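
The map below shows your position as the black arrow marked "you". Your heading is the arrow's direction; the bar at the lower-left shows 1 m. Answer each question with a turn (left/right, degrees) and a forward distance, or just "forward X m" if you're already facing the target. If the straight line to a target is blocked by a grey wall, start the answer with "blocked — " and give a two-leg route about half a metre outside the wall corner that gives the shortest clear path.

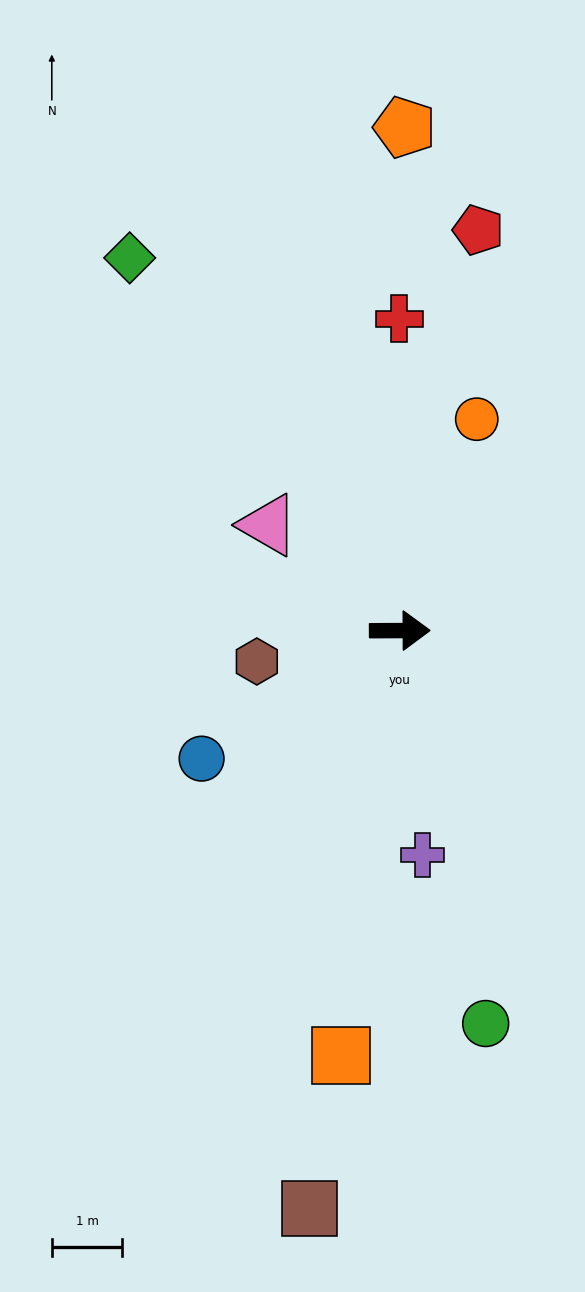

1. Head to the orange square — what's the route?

turn right 98°, forward 6.1 m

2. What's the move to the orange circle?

turn left 70°, forward 3.2 m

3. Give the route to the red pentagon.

turn left 79°, forward 5.8 m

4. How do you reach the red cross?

turn left 90°, forward 4.4 m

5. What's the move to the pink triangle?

turn left 141°, forward 2.4 m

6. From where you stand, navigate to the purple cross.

turn right 84°, forward 3.2 m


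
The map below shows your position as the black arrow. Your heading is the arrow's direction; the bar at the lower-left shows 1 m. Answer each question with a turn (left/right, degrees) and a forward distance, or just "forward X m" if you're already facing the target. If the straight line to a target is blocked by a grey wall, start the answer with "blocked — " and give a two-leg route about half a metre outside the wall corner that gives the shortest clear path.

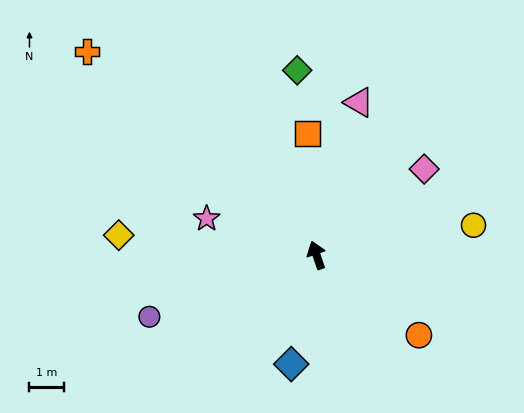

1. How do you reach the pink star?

turn left 53°, forward 3.4 m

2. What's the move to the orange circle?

turn right 147°, forward 3.8 m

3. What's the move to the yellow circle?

turn right 98°, forward 4.7 m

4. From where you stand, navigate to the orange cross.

turn left 29°, forward 8.9 m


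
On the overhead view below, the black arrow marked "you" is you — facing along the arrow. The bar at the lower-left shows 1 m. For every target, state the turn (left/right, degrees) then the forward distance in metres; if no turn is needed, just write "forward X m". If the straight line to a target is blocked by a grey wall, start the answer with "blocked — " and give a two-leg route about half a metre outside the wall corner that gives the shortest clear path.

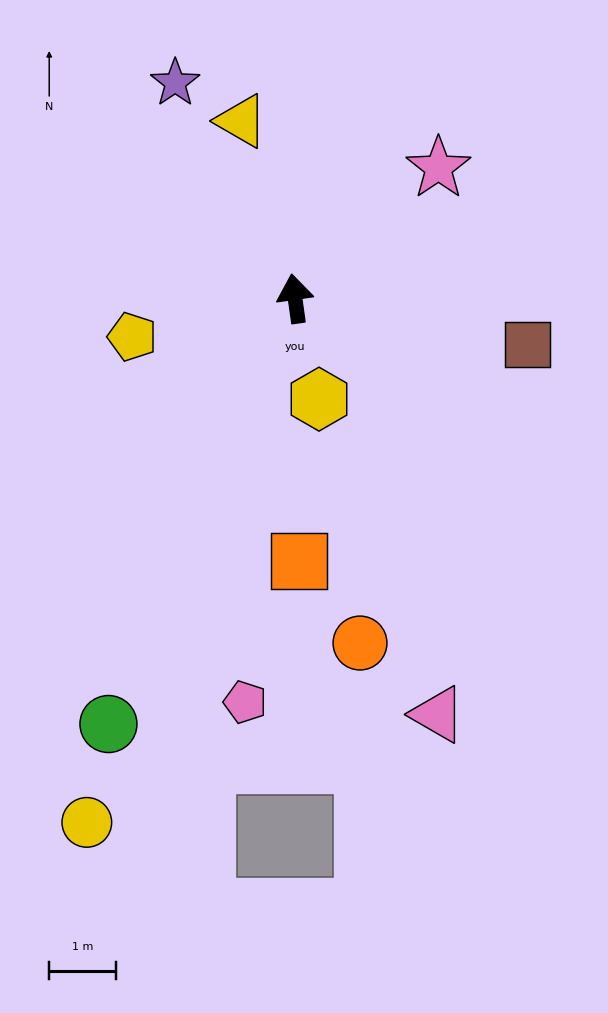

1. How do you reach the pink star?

turn right 56°, forward 2.9 m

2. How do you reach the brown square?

turn right 109°, forward 3.5 m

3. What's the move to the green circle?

turn left 148°, forward 6.9 m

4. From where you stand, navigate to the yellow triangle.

turn left 9°, forward 2.8 m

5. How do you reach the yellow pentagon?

turn left 95°, forward 2.5 m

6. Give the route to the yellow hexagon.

turn right 175°, forward 1.5 m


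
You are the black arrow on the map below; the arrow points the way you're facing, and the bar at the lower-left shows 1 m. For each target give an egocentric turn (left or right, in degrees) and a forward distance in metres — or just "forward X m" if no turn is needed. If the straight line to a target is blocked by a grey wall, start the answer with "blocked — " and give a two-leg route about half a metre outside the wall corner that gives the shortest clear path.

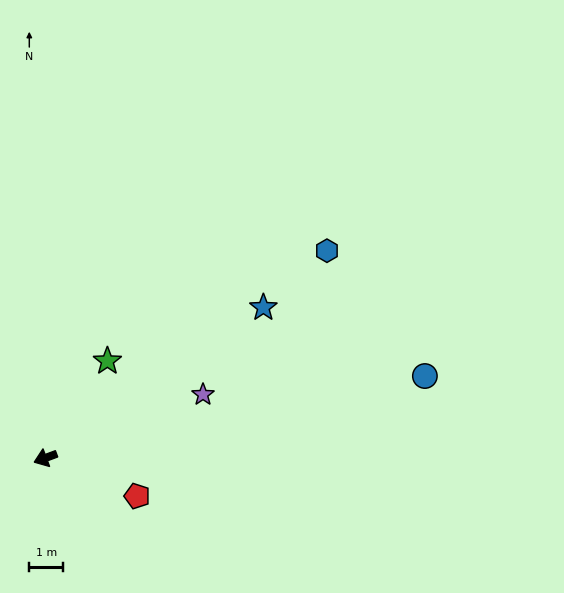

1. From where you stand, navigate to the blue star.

turn right 166°, forward 7.8 m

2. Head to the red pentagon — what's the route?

turn left 137°, forward 2.9 m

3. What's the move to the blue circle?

turn left 172°, forward 11.4 m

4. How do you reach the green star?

turn right 143°, forward 3.4 m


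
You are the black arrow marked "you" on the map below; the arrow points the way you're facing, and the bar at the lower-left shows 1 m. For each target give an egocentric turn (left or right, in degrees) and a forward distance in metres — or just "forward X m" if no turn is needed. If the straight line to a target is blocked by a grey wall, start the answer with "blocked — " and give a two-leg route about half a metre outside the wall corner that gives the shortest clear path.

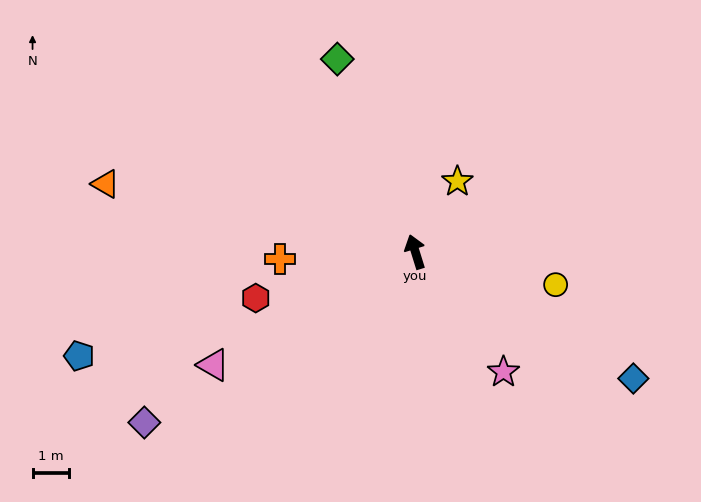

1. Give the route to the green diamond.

turn left 5°, forward 5.7 m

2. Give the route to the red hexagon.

turn left 89°, forward 4.5 m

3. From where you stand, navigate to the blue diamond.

turn right 137°, forward 6.9 m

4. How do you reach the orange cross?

turn left 76°, forward 3.7 m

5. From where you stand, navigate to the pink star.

turn right 161°, forward 4.1 m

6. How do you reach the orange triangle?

turn left 60°, forward 8.7 m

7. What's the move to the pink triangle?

turn left 102°, forward 6.3 m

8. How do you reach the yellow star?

turn right 48°, forward 2.2 m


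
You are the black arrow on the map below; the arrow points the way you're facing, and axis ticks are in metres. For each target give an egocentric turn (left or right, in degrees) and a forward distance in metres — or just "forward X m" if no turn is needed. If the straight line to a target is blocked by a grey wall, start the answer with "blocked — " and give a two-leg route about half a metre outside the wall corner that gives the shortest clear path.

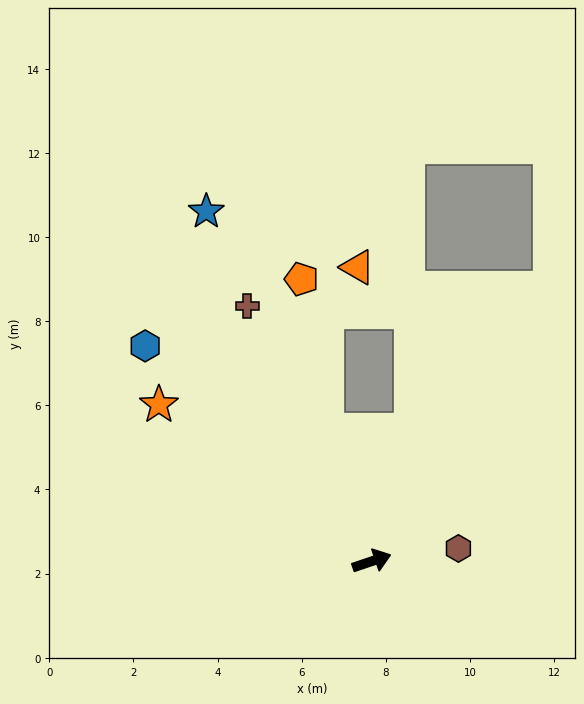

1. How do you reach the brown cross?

turn left 97°, forward 6.8 m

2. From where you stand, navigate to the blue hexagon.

turn left 118°, forward 7.4 m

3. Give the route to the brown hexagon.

turn right 10°, forward 2.1 m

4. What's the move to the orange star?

turn left 125°, forward 6.3 m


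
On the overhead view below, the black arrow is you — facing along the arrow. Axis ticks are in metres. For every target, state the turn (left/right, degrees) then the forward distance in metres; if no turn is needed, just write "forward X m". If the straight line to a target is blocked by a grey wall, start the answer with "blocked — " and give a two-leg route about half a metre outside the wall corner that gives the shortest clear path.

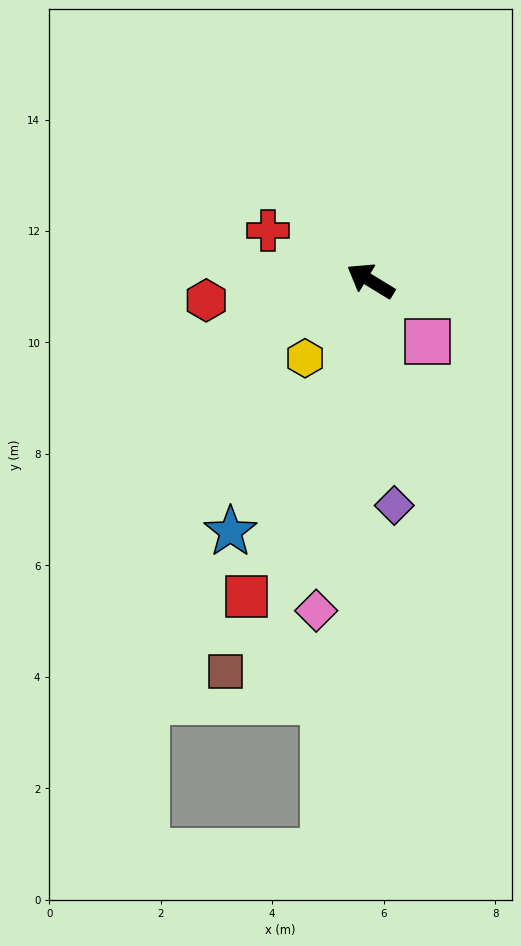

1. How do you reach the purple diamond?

turn left 127°, forward 4.1 m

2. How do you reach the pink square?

turn left 164°, forward 1.5 m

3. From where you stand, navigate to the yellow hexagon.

turn left 81°, forward 1.8 m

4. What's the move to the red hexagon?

turn left 38°, forward 3.0 m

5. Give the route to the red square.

turn left 100°, forward 6.1 m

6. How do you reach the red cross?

turn left 5°, forward 2.1 m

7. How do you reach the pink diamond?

turn left 112°, forward 6.0 m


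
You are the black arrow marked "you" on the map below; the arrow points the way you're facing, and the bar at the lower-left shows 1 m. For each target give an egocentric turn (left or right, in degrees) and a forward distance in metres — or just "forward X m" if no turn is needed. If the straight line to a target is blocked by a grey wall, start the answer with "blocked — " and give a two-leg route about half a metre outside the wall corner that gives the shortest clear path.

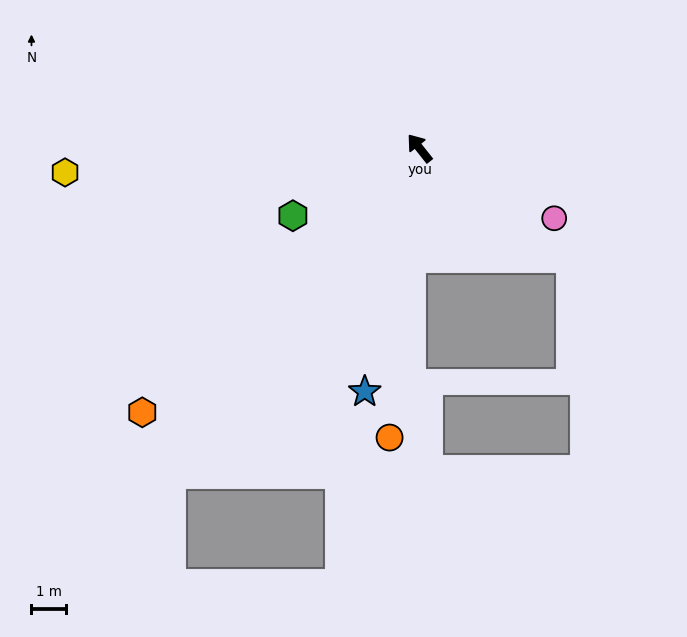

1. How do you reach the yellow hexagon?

turn left 55°, forward 10.3 m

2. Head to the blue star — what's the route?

turn left 129°, forward 7.2 m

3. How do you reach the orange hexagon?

turn left 95°, forward 11.1 m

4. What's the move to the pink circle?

turn right 156°, forward 4.4 m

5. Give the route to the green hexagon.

turn left 80°, forward 4.2 m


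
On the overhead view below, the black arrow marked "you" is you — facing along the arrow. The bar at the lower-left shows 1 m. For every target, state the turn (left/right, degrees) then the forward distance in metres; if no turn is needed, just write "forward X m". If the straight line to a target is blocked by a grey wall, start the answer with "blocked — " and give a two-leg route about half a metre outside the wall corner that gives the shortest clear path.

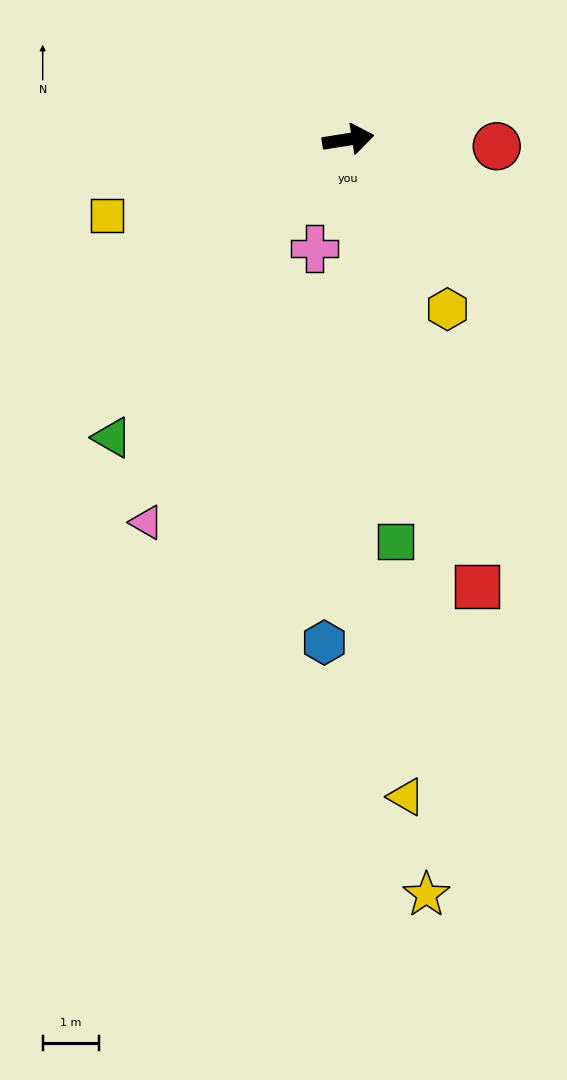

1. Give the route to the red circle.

turn right 12°, forward 2.6 m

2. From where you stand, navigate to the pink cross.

turn right 116°, forward 2.0 m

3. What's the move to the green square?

turn right 92°, forward 7.2 m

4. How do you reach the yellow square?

turn right 172°, forward 4.5 m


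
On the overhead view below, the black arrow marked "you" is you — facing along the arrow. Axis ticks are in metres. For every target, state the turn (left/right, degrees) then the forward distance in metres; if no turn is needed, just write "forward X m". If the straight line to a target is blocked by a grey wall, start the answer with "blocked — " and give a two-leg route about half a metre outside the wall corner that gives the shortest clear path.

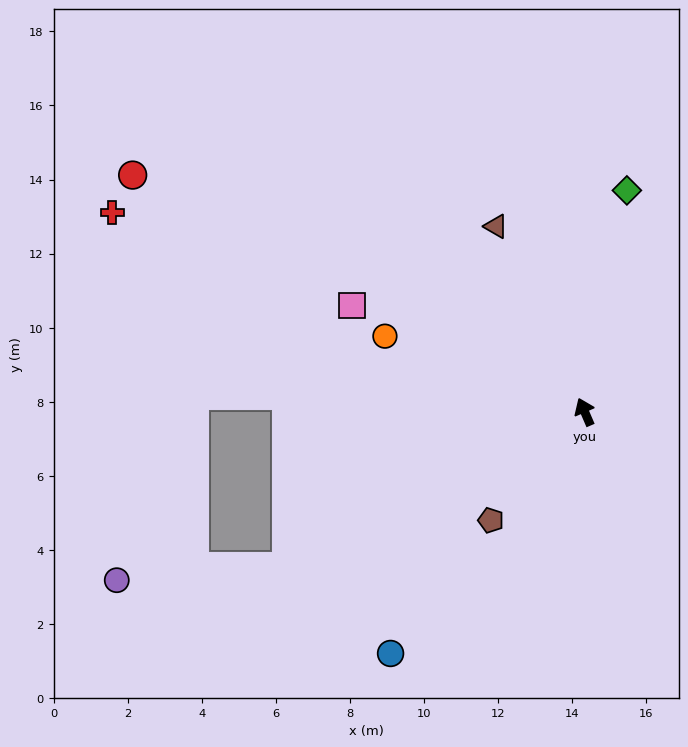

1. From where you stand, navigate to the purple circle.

blocked — turn left 94°, forward 9.1 m, then turn right 23°, forward 4.6 m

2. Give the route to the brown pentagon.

turn left 116°, forward 3.9 m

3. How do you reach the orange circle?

turn left 46°, forward 5.8 m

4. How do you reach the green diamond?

turn right 34°, forward 6.1 m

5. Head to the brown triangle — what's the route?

turn left 2°, forward 5.6 m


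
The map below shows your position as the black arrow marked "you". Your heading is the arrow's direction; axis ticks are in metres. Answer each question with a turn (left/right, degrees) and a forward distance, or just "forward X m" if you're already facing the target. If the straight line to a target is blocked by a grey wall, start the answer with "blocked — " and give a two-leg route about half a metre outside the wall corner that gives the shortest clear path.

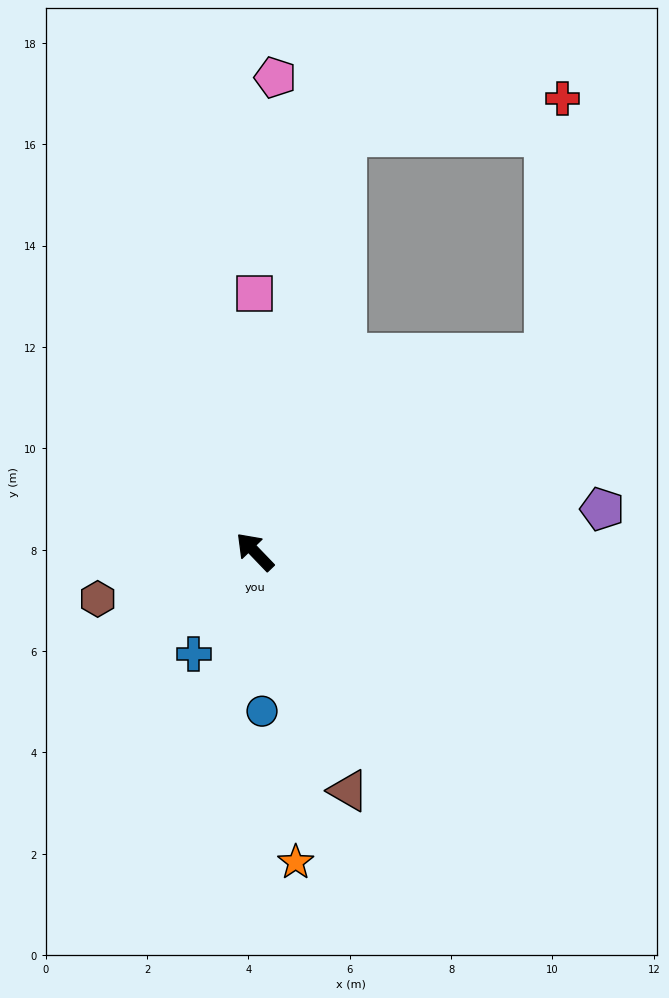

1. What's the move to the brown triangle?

turn left 158°, forward 5.1 m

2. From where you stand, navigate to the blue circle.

turn left 139°, forward 3.1 m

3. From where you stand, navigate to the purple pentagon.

turn right 127°, forward 6.9 m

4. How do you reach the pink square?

turn right 44°, forward 5.1 m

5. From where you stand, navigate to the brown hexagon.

turn left 63°, forward 3.2 m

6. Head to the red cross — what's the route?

blocked — turn right 100°, forward 6.9 m, then turn left 52°, forward 5.1 m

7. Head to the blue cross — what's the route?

turn left 105°, forward 2.4 m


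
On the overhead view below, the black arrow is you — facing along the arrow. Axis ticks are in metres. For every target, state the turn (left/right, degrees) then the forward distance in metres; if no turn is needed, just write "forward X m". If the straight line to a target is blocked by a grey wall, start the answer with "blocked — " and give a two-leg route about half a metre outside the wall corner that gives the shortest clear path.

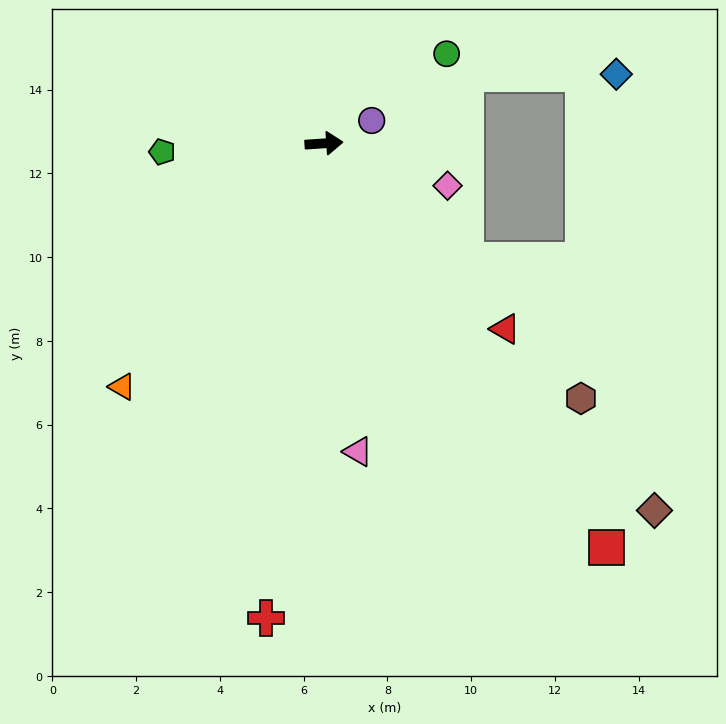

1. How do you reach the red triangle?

turn right 50°, forward 6.2 m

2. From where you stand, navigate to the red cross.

turn right 101°, forward 11.4 m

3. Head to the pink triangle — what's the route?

turn right 88°, forward 7.4 m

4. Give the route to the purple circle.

turn left 22°, forward 1.3 m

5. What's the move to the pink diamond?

turn right 23°, forward 3.1 m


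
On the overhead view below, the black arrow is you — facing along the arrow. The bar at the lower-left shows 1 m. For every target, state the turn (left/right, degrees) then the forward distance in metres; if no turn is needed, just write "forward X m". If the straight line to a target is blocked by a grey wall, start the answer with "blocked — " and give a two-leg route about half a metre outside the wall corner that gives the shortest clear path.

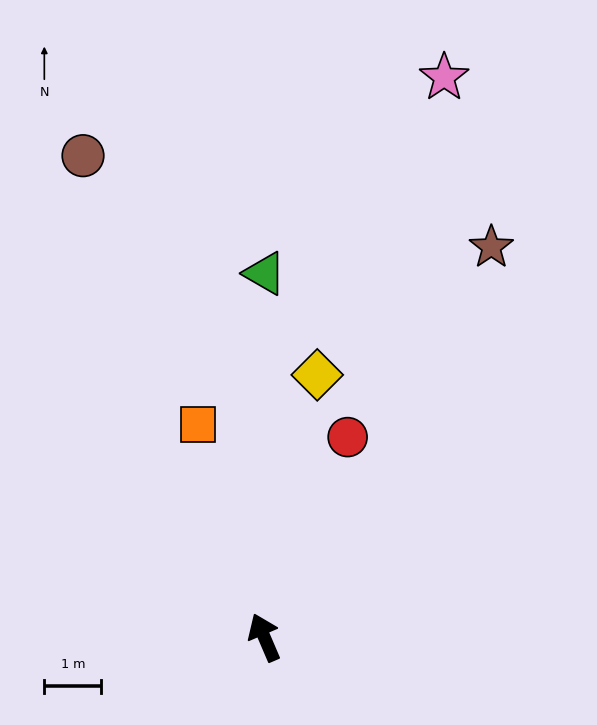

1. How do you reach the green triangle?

turn right 23°, forward 6.4 m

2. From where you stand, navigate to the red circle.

turn right 46°, forward 3.8 m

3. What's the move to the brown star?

turn right 53°, forward 7.9 m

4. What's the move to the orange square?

turn right 6°, forward 3.9 m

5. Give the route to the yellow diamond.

turn right 35°, forward 4.7 m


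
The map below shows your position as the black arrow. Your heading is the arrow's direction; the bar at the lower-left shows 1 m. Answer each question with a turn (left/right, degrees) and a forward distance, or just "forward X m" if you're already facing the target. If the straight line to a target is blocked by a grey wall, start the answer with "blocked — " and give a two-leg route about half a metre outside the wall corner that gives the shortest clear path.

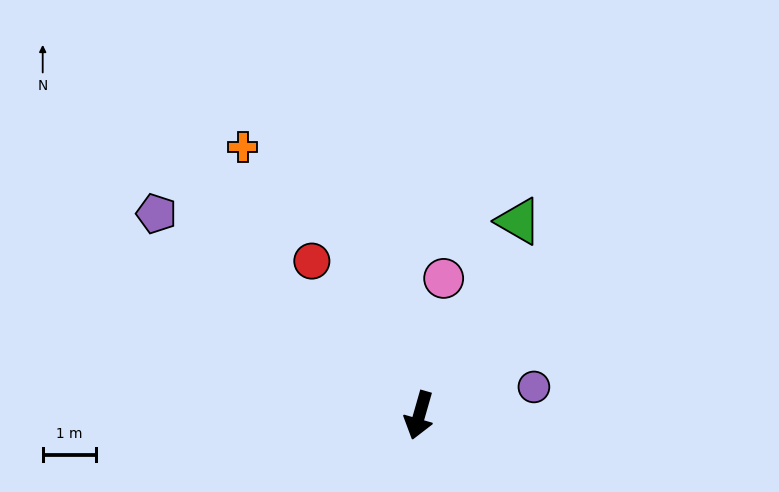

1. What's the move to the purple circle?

turn left 120°, forward 2.2 m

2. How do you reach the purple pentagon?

turn right 112°, forward 6.2 m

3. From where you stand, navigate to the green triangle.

turn left 169°, forward 4.1 m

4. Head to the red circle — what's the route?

turn right 129°, forward 3.5 m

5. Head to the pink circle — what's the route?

turn right 174°, forward 2.6 m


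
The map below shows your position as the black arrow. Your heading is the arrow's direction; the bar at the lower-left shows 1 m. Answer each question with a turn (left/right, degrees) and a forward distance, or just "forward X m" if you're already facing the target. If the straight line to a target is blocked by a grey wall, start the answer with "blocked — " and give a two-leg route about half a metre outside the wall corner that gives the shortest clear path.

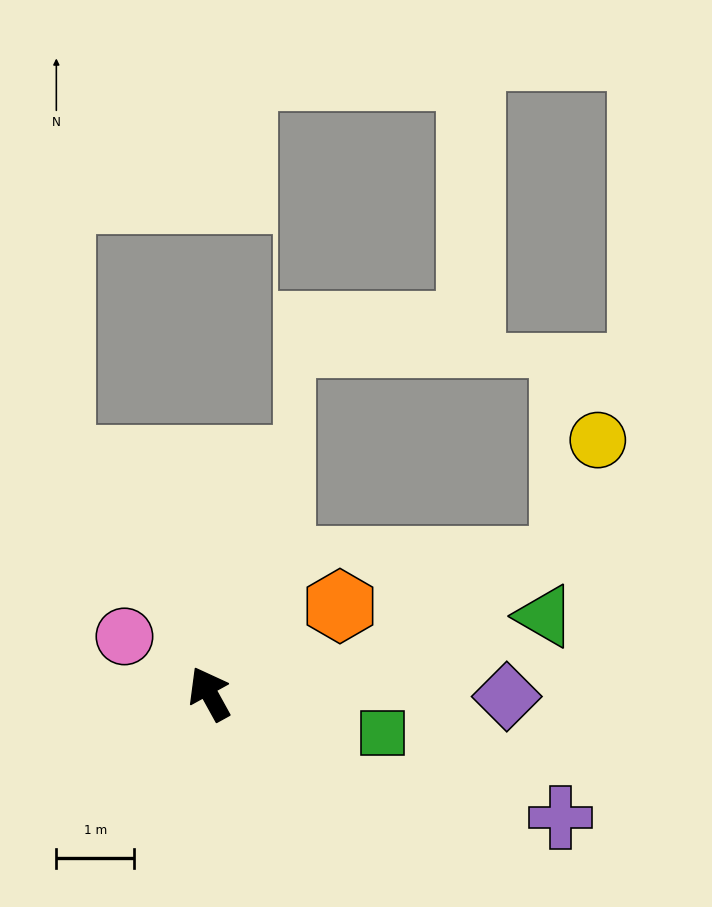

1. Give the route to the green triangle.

turn right 106°, forward 4.4 m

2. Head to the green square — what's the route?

turn right 132°, forward 2.3 m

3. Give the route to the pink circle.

turn left 27°, forward 1.3 m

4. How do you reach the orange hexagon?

turn right 85°, forward 2.0 m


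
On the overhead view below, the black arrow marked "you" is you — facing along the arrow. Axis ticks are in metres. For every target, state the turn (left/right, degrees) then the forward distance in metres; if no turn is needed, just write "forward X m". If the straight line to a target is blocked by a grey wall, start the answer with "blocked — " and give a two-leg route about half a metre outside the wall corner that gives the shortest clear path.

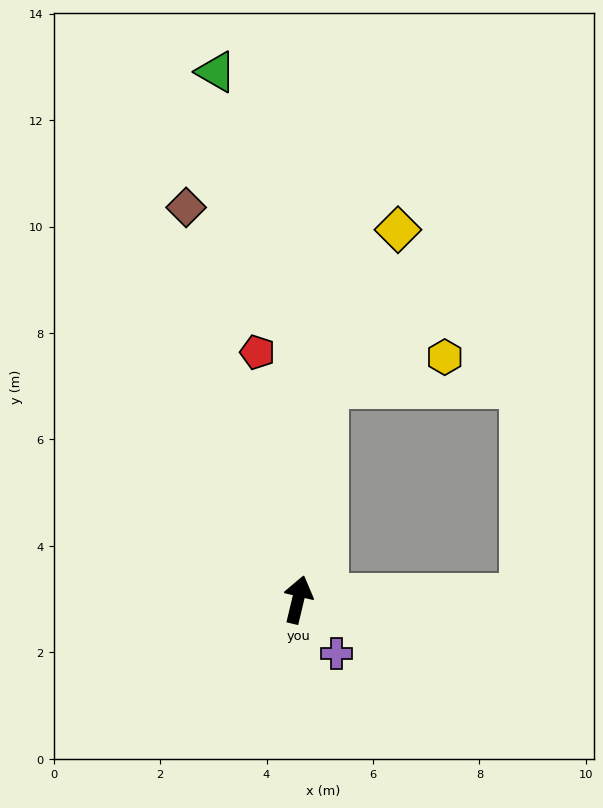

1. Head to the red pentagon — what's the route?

turn left 23°, forward 4.7 m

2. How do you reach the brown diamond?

turn left 29°, forward 7.7 m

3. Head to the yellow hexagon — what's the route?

blocked — turn left 6°, forward 4.1 m, then turn right 69°, forward 2.3 m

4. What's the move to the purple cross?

turn right 131°, forward 1.2 m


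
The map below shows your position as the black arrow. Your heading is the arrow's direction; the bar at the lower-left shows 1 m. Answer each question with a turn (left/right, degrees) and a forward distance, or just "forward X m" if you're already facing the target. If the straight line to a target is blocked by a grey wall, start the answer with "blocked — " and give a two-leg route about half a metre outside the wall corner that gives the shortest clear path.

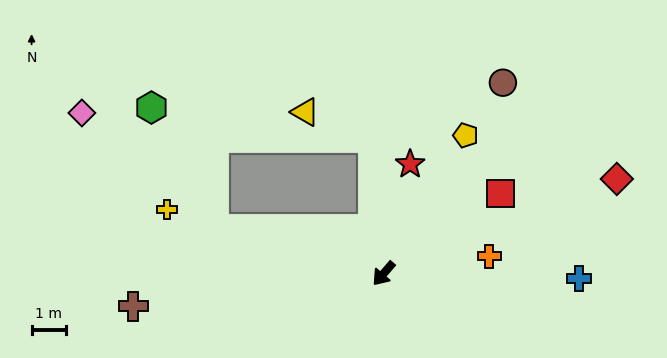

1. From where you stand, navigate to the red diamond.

turn left 153°, forward 7.4 m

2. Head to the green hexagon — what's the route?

blocked — turn right 64°, forward 5.1 m, then turn right 48°, forward 4.0 m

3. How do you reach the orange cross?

turn left 140°, forward 3.1 m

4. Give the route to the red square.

turn left 165°, forward 4.2 m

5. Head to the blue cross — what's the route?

turn left 129°, forward 5.7 m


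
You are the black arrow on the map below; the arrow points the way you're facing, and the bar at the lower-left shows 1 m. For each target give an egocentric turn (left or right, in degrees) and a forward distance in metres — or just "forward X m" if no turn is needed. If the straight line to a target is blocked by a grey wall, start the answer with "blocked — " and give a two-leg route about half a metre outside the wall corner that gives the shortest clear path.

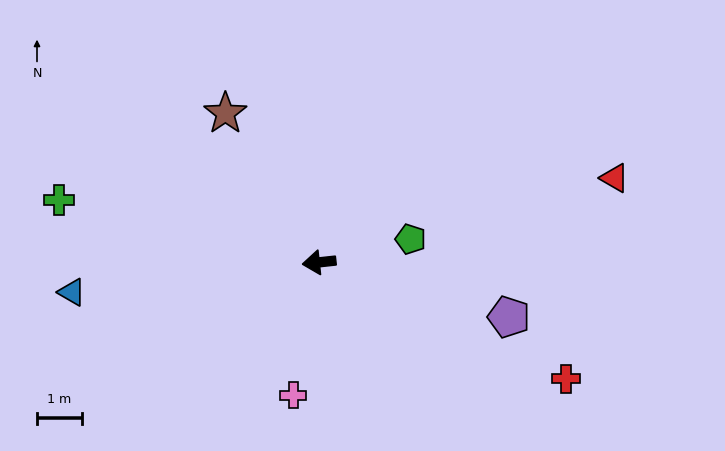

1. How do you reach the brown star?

turn right 64°, forward 3.9 m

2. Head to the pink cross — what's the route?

turn left 73°, forward 3.0 m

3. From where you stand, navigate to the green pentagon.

turn right 172°, forward 2.1 m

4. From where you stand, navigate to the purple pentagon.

turn left 158°, forward 4.4 m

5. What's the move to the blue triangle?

forward 5.6 m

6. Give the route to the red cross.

turn left 149°, forward 6.1 m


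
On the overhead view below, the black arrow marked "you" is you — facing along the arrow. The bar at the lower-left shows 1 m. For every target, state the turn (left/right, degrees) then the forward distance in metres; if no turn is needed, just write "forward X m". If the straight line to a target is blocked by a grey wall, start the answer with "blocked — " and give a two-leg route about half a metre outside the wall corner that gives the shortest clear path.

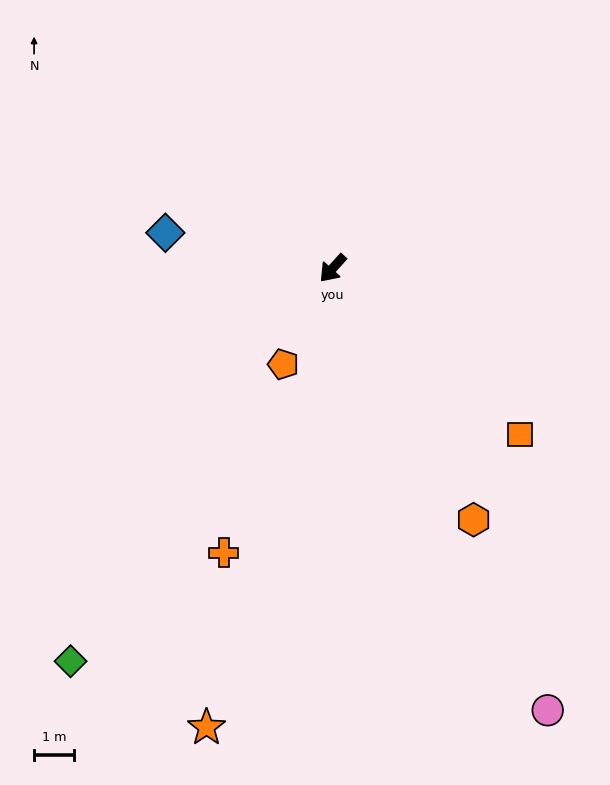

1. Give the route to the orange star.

turn left 27°, forward 12.0 m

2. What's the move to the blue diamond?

turn right 60°, forward 4.3 m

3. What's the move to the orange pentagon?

turn left 15°, forward 2.7 m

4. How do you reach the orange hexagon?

turn left 71°, forward 7.3 m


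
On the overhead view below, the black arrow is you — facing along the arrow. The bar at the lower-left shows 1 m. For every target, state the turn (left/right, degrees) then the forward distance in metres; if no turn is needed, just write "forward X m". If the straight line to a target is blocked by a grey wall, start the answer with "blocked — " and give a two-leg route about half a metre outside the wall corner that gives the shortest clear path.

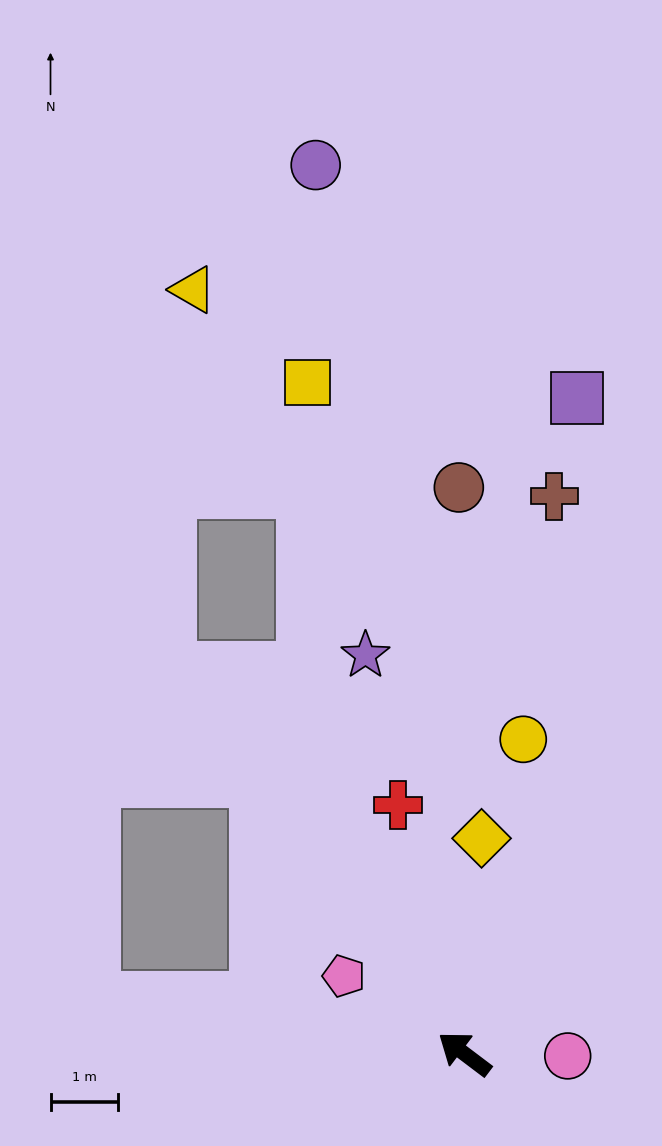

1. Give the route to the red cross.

turn right 38°, forward 3.8 m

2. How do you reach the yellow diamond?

turn right 57°, forward 3.2 m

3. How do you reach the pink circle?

turn right 144°, forward 1.5 m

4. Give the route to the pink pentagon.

turn left 4°, forward 2.1 m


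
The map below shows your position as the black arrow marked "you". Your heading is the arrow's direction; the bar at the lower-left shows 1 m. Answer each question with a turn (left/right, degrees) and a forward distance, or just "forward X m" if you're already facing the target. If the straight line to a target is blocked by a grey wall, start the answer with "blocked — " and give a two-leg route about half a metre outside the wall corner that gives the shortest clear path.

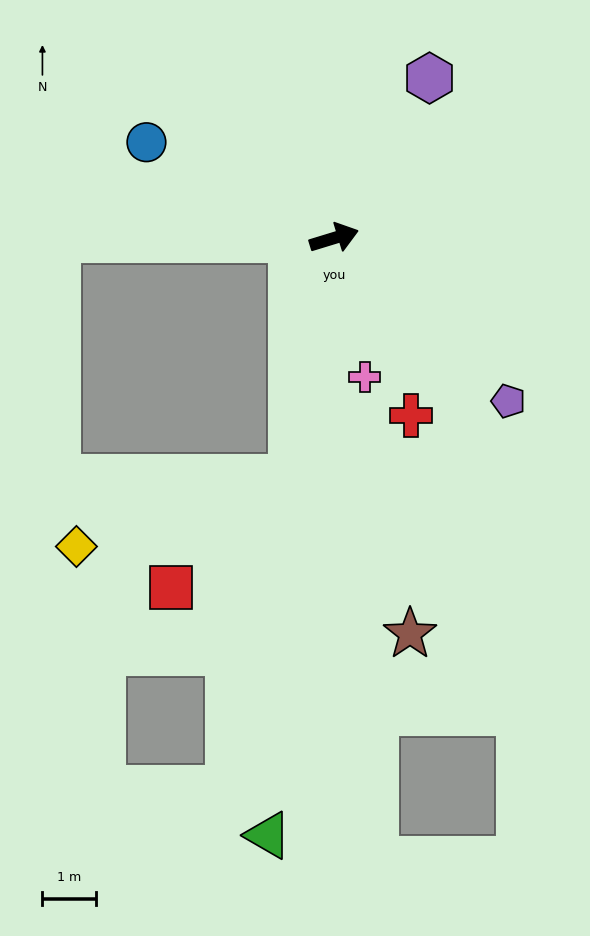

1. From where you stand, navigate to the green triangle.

turn right 113°, forward 11.2 m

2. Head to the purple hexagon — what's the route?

turn left 42°, forward 3.5 m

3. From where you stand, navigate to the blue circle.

turn left 136°, forward 3.9 m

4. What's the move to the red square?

blocked — turn right 117°, forward 4.5 m, then turn right 37°, forward 3.0 m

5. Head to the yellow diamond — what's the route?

blocked — turn right 117°, forward 4.5 m, then turn right 62°, forward 4.2 m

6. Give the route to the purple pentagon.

turn right 60°, forward 4.4 m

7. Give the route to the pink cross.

turn right 95°, forward 2.6 m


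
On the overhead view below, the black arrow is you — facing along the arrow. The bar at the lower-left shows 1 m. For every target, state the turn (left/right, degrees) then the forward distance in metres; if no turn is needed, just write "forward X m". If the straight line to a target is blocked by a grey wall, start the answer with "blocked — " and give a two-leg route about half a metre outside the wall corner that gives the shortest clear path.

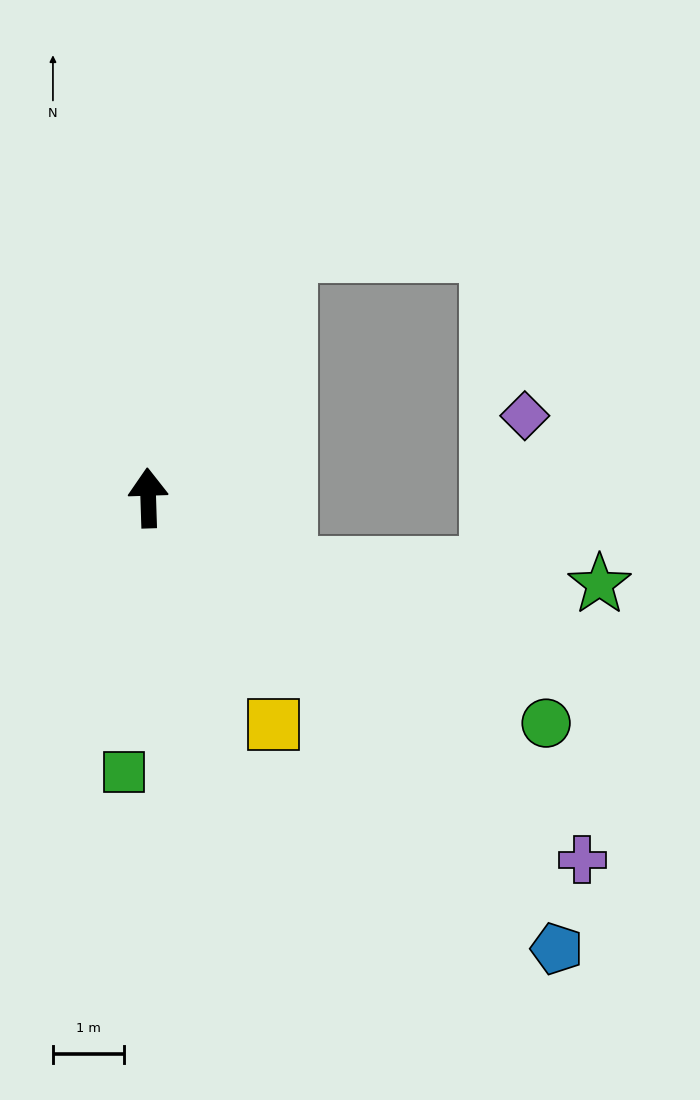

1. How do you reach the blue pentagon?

turn right 140°, forward 8.6 m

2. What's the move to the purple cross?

turn right 132°, forward 8.0 m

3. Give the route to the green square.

turn left 173°, forward 3.9 m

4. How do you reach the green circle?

turn right 121°, forward 6.4 m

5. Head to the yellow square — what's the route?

turn right 153°, forward 3.6 m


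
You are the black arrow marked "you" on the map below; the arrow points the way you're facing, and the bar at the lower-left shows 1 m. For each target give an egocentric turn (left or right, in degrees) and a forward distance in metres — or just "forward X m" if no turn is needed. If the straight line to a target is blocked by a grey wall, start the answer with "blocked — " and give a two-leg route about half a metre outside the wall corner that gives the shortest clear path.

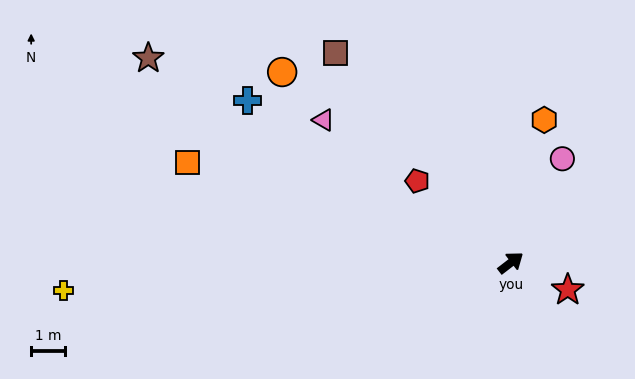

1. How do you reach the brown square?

turn left 92°, forward 8.1 m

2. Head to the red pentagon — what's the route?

turn left 101°, forward 3.7 m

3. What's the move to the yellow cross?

turn left 146°, forward 13.2 m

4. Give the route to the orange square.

turn left 125°, forward 10.0 m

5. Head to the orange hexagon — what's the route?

turn left 39°, forward 4.3 m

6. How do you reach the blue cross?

turn left 111°, forward 9.1 m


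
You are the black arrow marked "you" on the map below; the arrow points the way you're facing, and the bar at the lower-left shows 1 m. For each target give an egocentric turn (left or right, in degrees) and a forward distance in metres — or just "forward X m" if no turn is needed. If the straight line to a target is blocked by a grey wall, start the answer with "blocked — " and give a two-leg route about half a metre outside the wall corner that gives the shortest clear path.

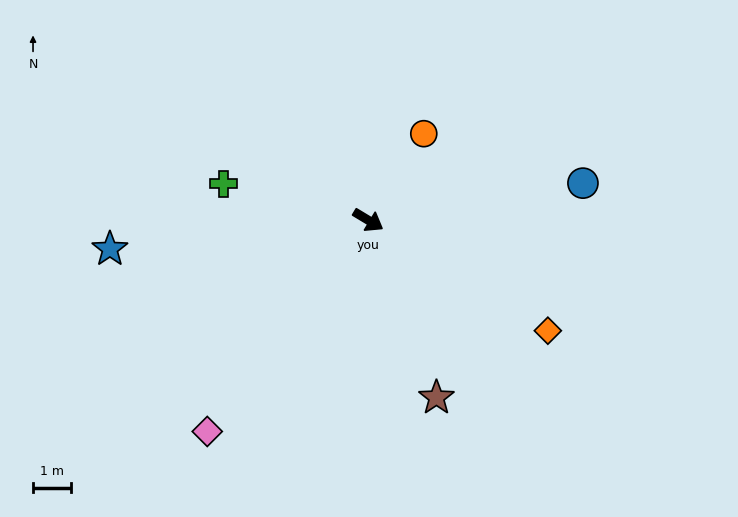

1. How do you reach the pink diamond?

turn right 96°, forward 6.9 m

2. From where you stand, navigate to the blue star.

turn right 143°, forward 6.8 m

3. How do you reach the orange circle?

turn left 88°, forward 2.7 m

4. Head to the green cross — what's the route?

turn right 163°, forward 3.9 m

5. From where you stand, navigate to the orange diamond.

forward 5.5 m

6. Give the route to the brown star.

turn right 38°, forward 5.0 m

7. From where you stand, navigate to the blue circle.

turn left 41°, forward 5.7 m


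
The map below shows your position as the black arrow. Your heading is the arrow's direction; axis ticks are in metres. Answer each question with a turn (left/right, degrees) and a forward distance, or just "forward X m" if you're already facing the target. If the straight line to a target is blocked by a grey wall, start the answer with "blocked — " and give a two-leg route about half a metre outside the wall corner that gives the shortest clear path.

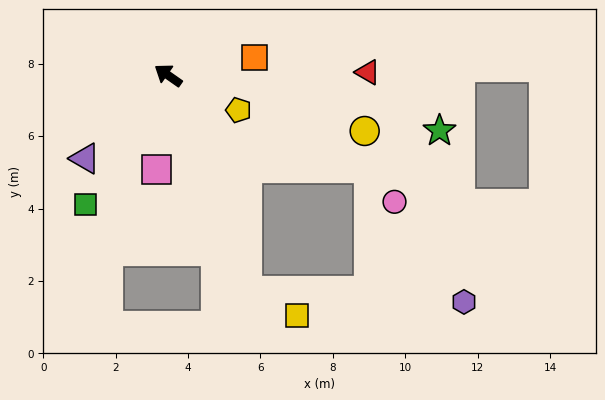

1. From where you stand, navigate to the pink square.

turn left 118°, forward 2.6 m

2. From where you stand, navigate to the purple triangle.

turn left 80°, forward 3.2 m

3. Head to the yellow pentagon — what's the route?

turn right 171°, forward 2.2 m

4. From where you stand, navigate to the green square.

turn left 92°, forward 4.2 m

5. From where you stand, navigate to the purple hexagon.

blocked — turn left 145°, forward 6.3 m, then turn left 67°, forward 6.0 m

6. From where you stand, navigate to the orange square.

turn right 133°, forward 2.4 m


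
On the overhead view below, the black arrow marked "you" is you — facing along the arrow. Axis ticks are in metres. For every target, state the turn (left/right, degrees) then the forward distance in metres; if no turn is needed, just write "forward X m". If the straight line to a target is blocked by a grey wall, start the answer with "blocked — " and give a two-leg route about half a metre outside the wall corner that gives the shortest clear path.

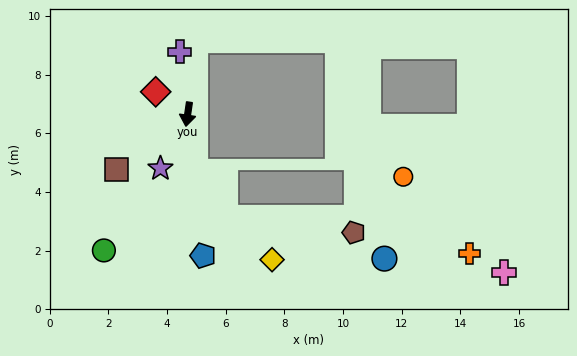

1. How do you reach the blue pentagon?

turn left 15°, forward 4.8 m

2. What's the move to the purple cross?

turn right 164°, forward 2.1 m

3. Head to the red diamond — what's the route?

turn right 117°, forward 1.3 m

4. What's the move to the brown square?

turn right 44°, forward 3.1 m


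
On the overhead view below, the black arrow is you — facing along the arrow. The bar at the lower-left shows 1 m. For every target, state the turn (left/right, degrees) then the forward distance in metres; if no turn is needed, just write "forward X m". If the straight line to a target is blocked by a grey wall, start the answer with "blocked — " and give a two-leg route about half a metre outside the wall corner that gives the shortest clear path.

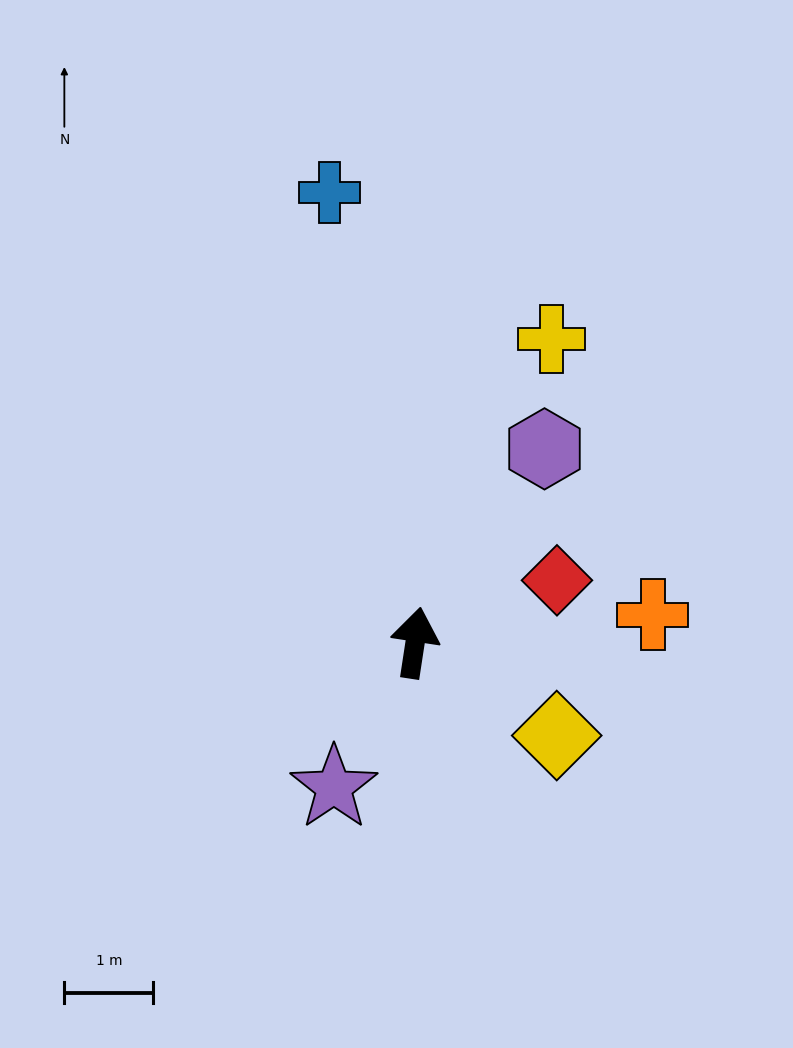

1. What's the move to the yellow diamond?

turn right 115°, forward 1.9 m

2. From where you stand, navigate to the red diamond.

turn right 58°, forward 1.7 m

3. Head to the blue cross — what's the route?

turn left 19°, forward 5.2 m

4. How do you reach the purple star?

turn left 159°, forward 1.9 m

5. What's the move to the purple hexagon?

turn right 25°, forward 2.6 m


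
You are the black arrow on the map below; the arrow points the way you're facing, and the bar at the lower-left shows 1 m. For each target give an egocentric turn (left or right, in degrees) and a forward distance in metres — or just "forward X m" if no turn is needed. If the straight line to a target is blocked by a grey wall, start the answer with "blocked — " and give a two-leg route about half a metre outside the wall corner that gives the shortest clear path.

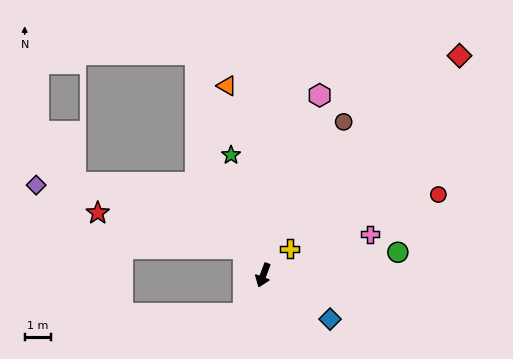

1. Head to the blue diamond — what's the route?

turn left 77°, forward 3.0 m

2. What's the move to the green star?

turn right 144°, forward 4.7 m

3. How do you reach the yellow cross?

turn left 155°, forward 1.4 m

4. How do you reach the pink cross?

turn left 131°, forward 4.4 m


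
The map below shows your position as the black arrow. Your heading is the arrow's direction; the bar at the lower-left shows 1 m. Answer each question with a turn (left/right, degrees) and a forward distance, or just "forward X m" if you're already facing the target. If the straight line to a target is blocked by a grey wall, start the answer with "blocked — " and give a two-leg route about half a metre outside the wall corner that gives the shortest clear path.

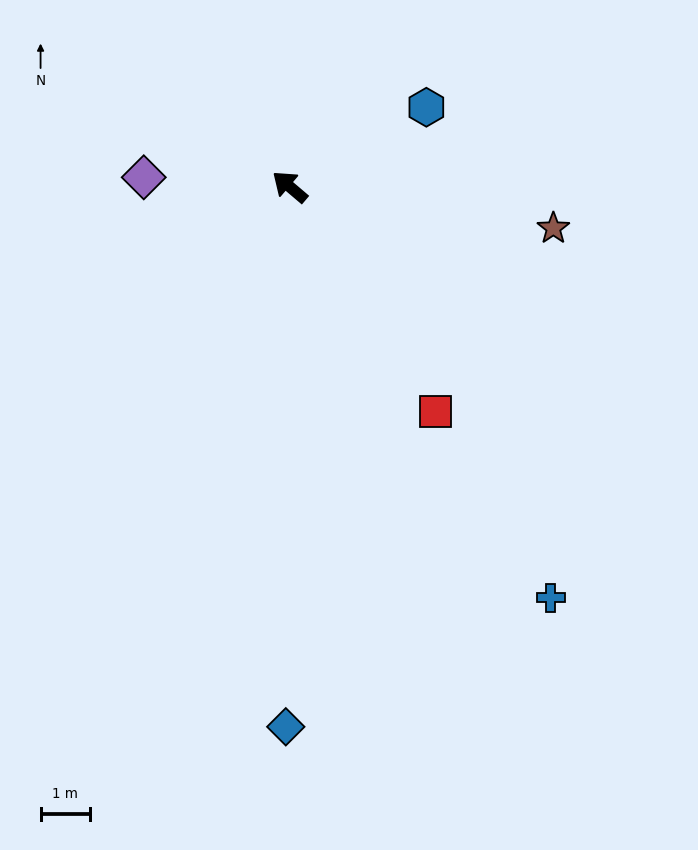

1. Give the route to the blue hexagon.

turn right 109°, forward 3.2 m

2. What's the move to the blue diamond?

turn left 130°, forward 10.9 m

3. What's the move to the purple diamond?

turn left 37°, forward 2.9 m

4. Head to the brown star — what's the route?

turn right 149°, forward 5.4 m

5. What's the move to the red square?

turn left 163°, forward 5.4 m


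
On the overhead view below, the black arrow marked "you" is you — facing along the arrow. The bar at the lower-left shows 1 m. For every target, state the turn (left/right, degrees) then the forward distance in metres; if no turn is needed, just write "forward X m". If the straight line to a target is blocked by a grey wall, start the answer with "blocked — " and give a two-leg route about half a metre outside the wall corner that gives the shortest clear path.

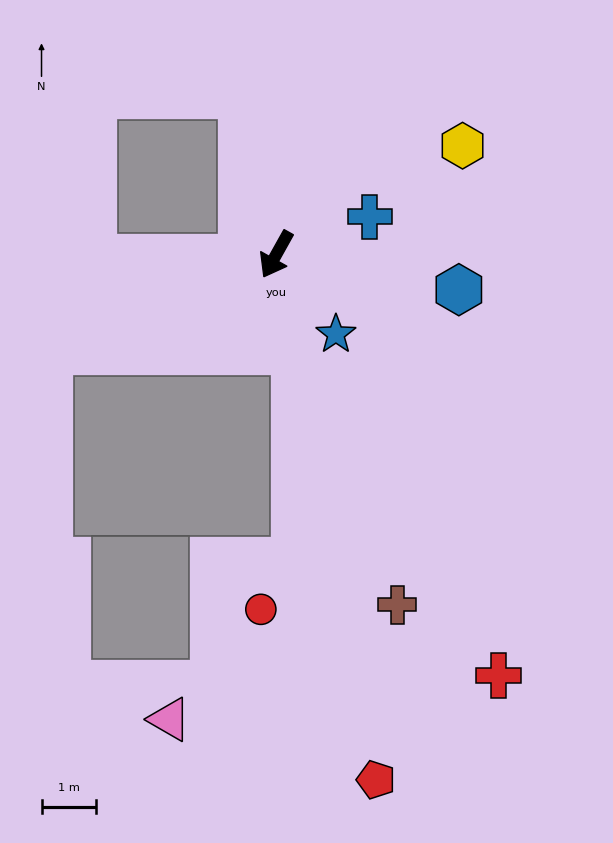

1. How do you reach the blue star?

turn left 66°, forward 1.8 m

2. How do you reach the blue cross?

turn left 141°, forward 1.9 m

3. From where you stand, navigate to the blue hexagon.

turn left 108°, forward 3.4 m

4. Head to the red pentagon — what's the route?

turn left 40°, forward 9.9 m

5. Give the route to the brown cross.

turn left 48°, forward 6.9 m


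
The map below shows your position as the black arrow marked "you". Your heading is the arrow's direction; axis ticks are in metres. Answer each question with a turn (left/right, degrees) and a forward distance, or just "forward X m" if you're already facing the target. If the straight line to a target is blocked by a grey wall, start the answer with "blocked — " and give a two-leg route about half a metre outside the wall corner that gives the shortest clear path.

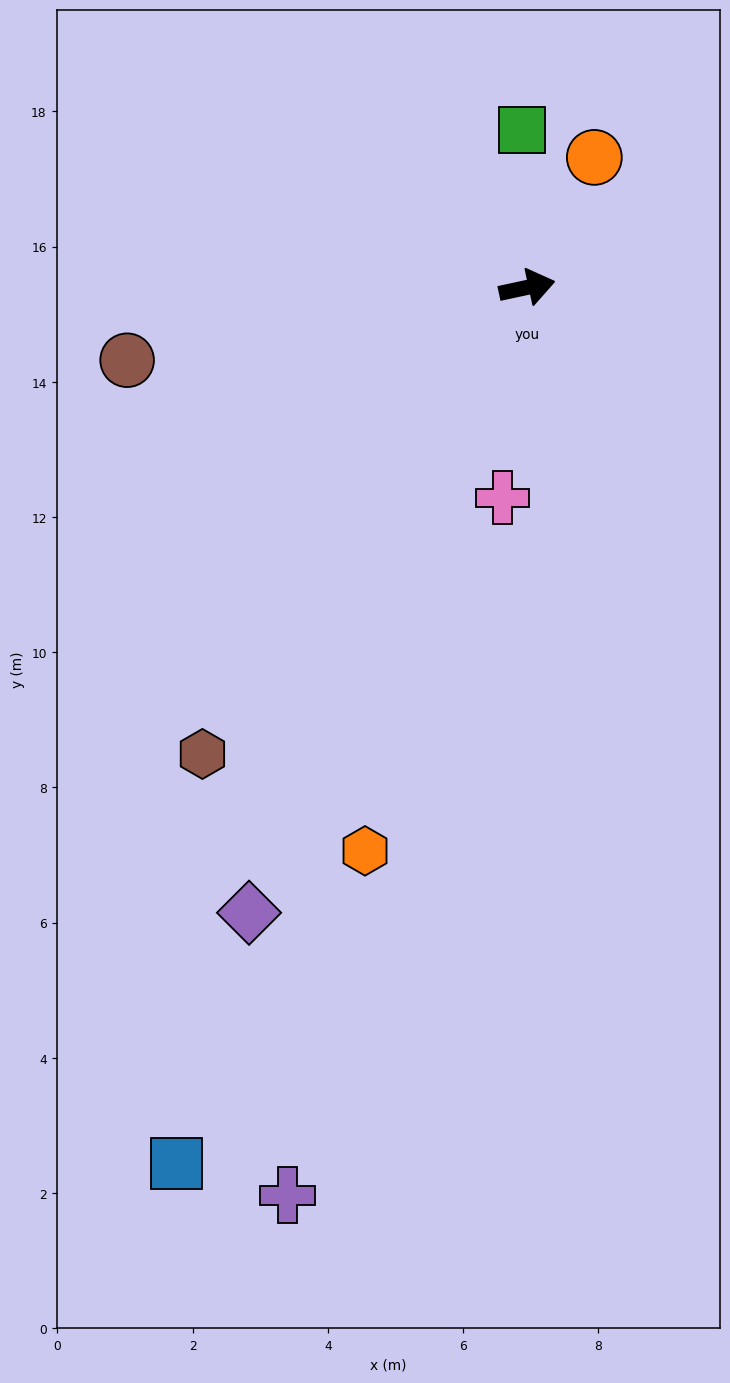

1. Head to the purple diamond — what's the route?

turn right 126°, forward 10.1 m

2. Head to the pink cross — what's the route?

turn right 109°, forward 3.1 m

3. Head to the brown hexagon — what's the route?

turn right 137°, forward 8.4 m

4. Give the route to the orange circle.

turn left 50°, forward 2.2 m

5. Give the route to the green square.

turn left 80°, forward 2.3 m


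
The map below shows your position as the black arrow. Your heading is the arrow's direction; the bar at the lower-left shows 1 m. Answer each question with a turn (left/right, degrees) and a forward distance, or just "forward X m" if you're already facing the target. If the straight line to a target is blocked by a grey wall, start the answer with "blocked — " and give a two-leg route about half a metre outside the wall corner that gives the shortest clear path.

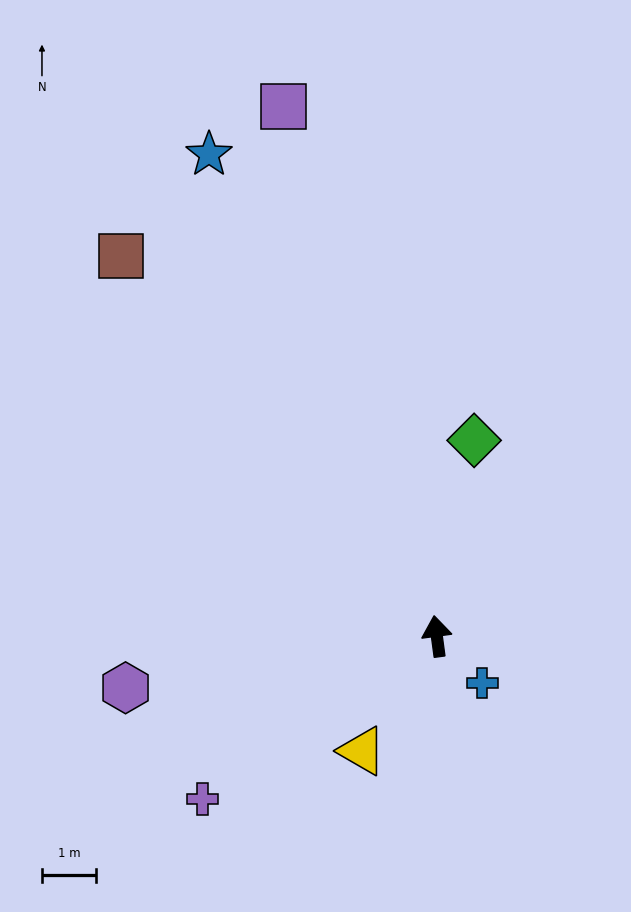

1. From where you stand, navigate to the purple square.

turn left 9°, forward 10.1 m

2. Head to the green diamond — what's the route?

turn right 18°, forward 3.7 m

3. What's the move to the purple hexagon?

turn left 92°, forward 5.8 m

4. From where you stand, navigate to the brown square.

turn left 32°, forward 9.1 m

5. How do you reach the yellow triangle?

turn left 139°, forward 2.5 m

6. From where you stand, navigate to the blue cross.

turn right 143°, forward 1.2 m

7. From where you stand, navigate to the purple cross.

turn left 117°, forward 5.2 m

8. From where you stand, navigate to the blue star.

turn left 18°, forward 9.8 m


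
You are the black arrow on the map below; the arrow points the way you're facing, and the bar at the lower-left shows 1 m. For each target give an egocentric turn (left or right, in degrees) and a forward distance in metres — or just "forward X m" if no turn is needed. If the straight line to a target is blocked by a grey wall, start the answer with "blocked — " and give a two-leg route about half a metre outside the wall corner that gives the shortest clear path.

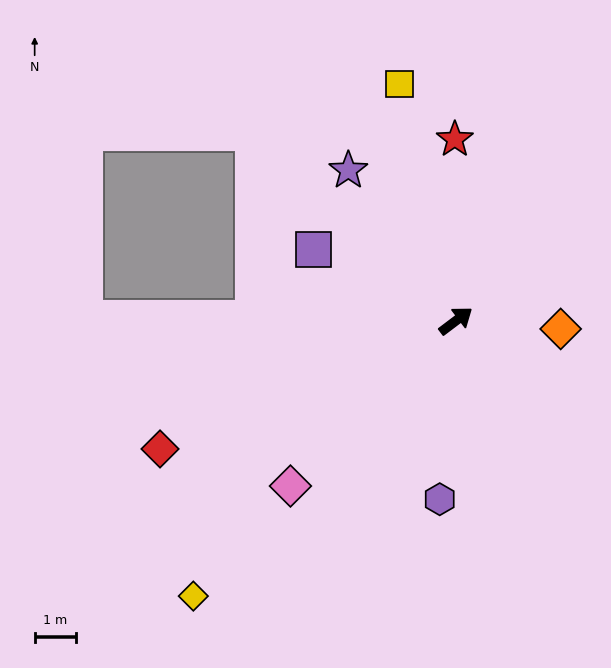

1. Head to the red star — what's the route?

turn left 53°, forward 4.4 m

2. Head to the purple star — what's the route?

turn left 88°, forward 4.5 m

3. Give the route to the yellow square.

turn left 66°, forward 5.9 m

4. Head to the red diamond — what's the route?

turn left 166°, forward 7.9 m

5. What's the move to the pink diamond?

turn right 172°, forward 5.7 m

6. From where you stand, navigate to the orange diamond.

turn right 42°, forward 2.6 m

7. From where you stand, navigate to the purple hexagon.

turn right 132°, forward 4.4 m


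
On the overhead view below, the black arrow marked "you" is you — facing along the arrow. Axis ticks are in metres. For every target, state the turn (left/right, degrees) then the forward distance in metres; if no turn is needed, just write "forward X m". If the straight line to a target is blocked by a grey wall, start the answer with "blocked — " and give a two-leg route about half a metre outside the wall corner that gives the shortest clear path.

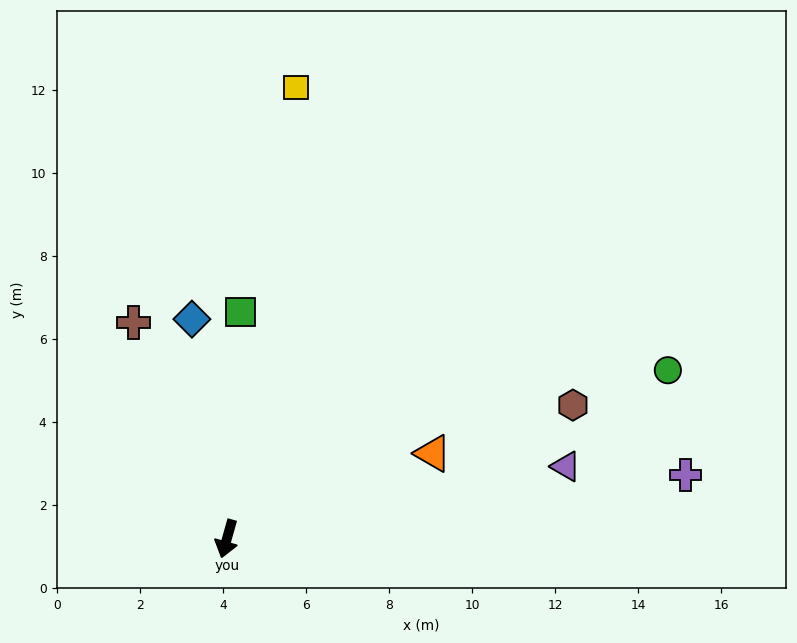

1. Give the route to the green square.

turn right 168°, forward 5.5 m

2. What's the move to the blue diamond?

turn right 155°, forward 5.4 m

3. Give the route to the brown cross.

turn right 141°, forward 5.7 m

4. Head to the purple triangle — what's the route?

turn left 118°, forward 8.4 m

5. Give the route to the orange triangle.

turn left 128°, forward 5.4 m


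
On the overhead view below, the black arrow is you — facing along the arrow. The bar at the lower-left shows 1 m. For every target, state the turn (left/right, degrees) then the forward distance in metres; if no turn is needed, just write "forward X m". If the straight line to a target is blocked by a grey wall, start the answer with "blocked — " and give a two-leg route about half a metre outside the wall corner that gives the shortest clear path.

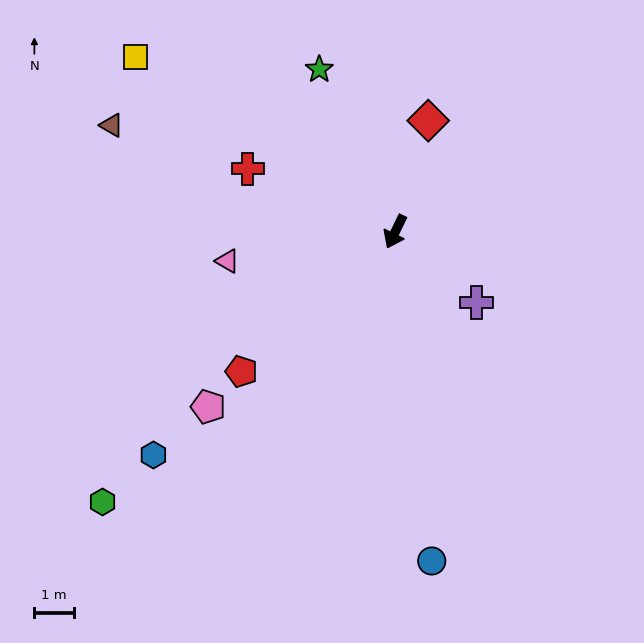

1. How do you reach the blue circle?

turn left 32°, forward 8.4 m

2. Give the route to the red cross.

turn right 87°, forward 4.0 m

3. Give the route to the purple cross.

turn left 75°, forward 2.7 m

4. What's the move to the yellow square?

turn right 98°, forward 7.9 m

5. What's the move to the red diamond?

turn right 171°, forward 2.9 m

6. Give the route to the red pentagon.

turn right 22°, forward 5.2 m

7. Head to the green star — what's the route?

turn right 129°, forward 4.5 m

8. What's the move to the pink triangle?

turn right 54°, forward 4.3 m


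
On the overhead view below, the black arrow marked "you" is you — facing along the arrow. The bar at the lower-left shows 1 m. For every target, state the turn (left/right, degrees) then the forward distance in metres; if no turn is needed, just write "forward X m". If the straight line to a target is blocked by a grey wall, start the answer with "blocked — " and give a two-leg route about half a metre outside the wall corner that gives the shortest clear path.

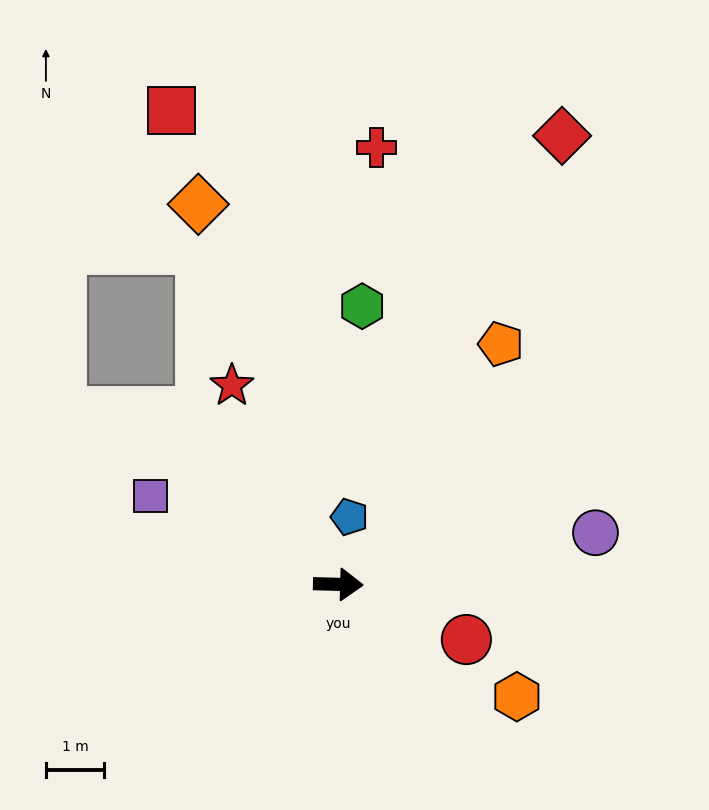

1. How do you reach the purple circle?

turn left 13°, forward 4.5 m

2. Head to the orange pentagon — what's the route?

turn left 58°, forward 5.0 m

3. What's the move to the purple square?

turn left 156°, forward 3.6 m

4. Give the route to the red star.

turn left 120°, forward 3.9 m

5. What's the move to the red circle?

turn right 22°, forward 2.4 m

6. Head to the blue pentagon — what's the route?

turn left 82°, forward 1.2 m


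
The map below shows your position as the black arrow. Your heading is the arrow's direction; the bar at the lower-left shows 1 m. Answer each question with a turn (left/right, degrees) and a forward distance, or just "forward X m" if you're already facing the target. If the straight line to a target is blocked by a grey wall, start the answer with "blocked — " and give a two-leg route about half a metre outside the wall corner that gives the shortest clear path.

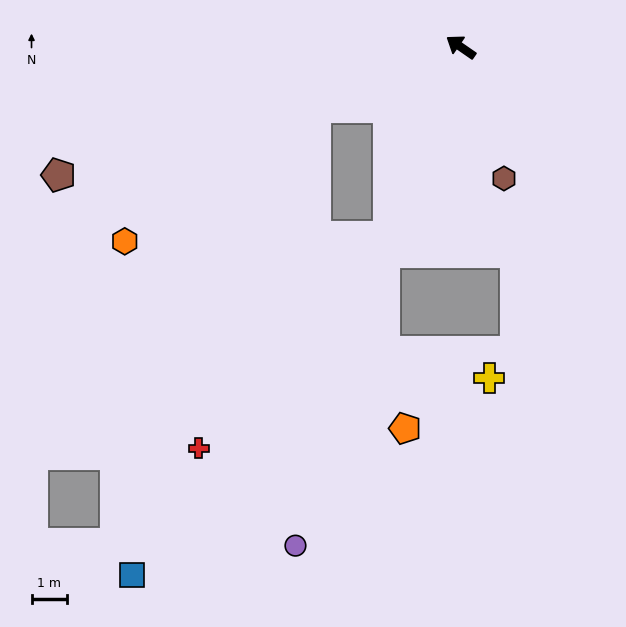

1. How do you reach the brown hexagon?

turn left 143°, forward 3.9 m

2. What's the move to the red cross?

blocked — turn left 104°, forward 5.7 m, then turn right 21°, forward 7.9 m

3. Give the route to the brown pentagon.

turn left 52°, forward 11.7 m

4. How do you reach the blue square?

blocked — turn left 104°, forward 5.7 m, then turn right 16°, forward 11.8 m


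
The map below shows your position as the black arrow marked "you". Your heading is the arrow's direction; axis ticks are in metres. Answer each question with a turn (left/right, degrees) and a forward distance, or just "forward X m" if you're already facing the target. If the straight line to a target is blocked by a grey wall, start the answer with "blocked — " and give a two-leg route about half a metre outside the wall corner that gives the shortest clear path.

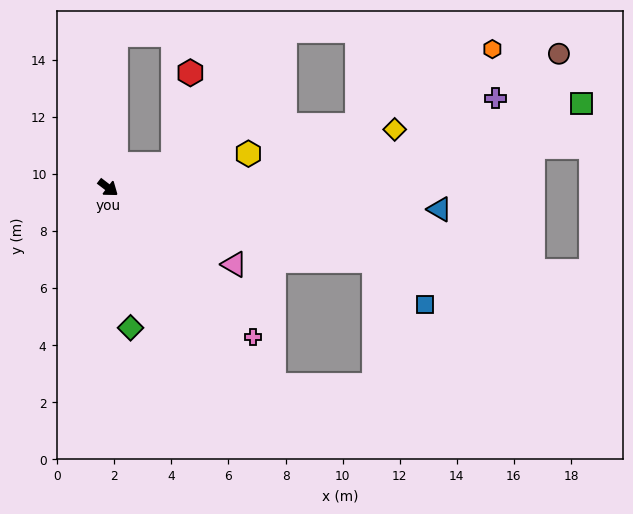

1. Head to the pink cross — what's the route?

turn right 8°, forward 7.3 m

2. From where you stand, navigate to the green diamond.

turn right 43°, forward 5.0 m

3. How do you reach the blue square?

blocked — turn left 22°, forward 9.7 m, then turn right 24°, forward 2.3 m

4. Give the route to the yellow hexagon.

turn left 51°, forward 5.1 m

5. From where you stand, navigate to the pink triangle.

turn left 6°, forward 5.2 m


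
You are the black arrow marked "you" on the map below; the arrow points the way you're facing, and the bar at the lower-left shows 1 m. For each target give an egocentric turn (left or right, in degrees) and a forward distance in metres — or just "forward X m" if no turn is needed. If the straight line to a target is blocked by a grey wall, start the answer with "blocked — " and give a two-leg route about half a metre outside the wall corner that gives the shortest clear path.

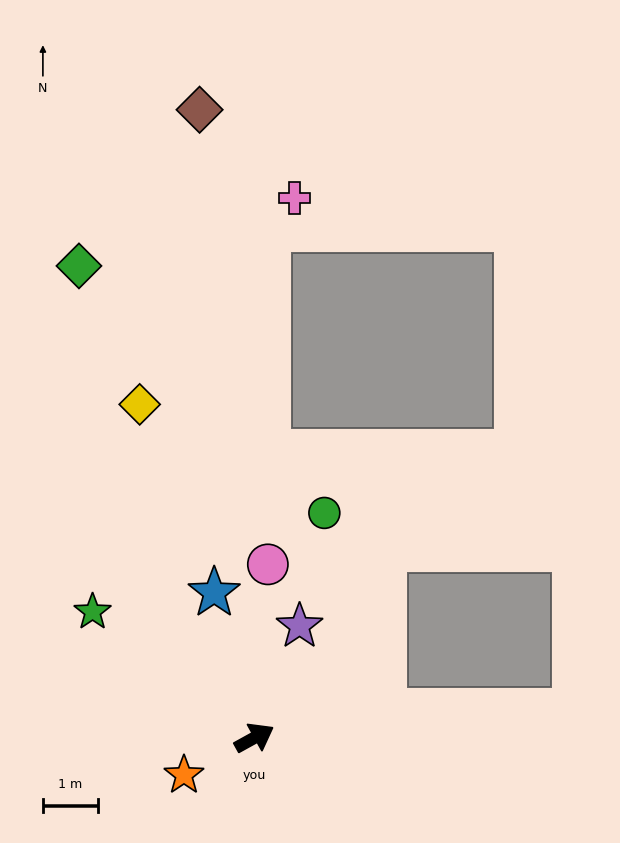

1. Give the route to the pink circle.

turn left 57°, forward 3.2 m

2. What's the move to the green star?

turn left 113°, forward 3.8 m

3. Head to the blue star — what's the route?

turn left 77°, forward 2.8 m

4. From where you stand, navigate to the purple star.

turn left 39°, forward 2.2 m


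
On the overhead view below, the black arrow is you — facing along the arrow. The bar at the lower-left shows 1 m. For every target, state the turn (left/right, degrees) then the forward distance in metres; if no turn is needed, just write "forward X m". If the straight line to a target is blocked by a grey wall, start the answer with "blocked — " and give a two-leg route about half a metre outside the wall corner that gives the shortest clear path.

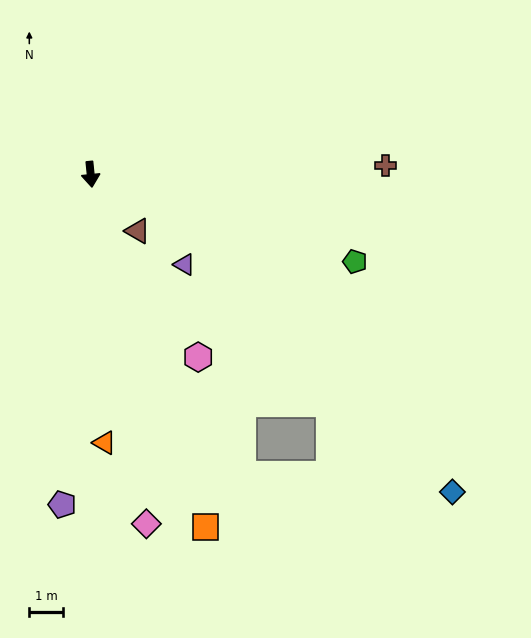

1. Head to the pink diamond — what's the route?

turn left 3°, forward 10.6 m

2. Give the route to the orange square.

turn left 12°, forward 11.2 m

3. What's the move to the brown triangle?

turn left 34°, forward 2.2 m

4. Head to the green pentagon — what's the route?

turn left 66°, forward 8.4 m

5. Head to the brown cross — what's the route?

turn left 86°, forward 8.9 m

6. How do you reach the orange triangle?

turn right 3°, forward 8.1 m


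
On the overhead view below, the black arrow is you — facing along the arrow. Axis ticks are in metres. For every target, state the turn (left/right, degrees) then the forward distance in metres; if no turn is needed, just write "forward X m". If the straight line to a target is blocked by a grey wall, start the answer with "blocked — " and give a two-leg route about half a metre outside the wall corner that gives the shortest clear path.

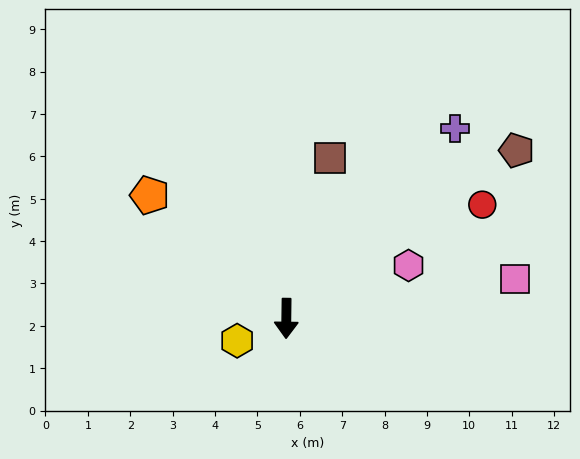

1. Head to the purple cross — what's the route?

turn left 139°, forward 6.0 m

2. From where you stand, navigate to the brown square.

turn left 166°, forward 3.9 m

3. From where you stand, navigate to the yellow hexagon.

turn right 65°, forward 1.3 m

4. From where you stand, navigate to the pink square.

turn left 100°, forward 5.5 m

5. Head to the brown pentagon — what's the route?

turn left 127°, forward 6.7 m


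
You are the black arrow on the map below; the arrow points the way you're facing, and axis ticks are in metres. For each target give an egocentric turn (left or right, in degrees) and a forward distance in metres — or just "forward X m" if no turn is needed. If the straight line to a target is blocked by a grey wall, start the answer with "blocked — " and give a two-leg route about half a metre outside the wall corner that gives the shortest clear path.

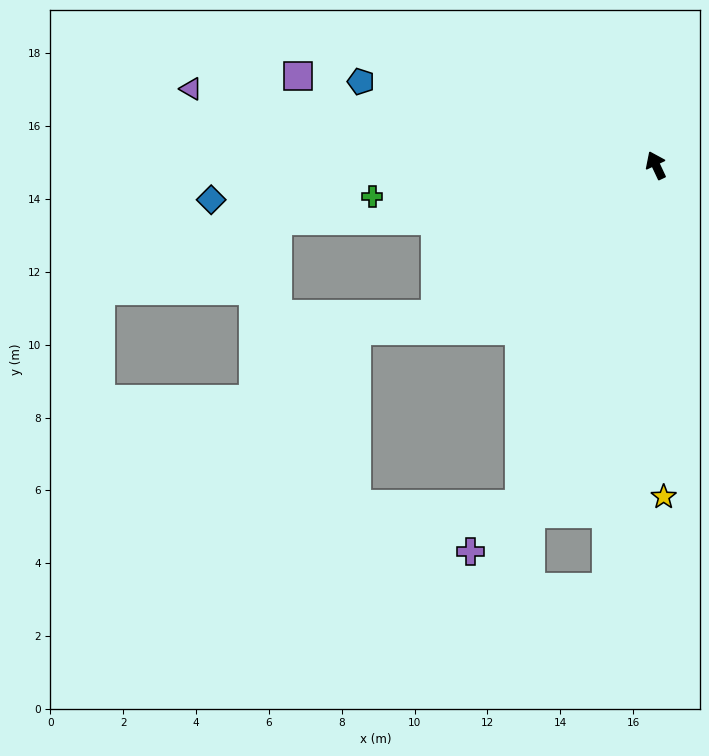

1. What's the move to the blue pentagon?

turn left 49°, forward 8.4 m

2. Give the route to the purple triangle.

turn left 56°, forward 12.9 m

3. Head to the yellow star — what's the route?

turn left 156°, forward 9.1 m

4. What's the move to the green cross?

turn left 71°, forward 7.8 m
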